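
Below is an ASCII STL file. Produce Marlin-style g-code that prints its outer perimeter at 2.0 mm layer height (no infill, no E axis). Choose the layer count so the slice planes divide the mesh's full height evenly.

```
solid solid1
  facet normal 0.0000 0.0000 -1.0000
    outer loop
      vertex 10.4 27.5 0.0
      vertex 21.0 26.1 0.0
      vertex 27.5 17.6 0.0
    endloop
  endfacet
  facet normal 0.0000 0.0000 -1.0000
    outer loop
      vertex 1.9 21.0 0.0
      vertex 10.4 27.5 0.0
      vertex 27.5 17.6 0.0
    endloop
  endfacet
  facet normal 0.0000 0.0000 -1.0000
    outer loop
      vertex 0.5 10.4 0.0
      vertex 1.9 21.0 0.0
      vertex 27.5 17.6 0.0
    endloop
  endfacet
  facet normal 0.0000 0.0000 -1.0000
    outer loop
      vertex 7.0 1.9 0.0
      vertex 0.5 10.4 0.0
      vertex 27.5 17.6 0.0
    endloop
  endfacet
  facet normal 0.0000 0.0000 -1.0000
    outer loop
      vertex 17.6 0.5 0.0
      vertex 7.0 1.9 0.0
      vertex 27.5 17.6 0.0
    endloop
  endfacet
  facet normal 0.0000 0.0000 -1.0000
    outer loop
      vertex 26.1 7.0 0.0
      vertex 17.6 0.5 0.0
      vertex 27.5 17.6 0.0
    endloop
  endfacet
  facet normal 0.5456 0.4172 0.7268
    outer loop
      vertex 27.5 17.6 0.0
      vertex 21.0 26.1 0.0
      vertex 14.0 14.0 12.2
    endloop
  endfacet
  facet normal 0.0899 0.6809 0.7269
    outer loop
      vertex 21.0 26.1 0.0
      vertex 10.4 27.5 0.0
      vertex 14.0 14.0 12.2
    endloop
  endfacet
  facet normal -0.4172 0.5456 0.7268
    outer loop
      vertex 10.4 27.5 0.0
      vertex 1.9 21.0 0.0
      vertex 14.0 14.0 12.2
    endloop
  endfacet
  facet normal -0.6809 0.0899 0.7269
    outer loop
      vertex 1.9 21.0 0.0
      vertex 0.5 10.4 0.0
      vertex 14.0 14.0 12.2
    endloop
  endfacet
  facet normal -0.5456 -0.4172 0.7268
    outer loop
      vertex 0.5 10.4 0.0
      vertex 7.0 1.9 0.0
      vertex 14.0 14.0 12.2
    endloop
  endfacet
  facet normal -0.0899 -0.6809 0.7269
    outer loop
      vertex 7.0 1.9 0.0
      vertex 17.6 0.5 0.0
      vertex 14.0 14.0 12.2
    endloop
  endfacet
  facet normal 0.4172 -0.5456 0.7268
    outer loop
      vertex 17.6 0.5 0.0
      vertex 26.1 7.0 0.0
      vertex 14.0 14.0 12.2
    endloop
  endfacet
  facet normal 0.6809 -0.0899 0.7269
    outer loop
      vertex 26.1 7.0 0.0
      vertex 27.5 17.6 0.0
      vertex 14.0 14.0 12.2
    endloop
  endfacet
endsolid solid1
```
; perimeter-only toolpath
G21 ; units = mm
G90 ; absolute positioning
G28 ; home
; layer 1
G0 Z2.0
G0 X25.2 Y17.0
G1 X19.8 Y24.1
G1 X11.0 Y25.2
G1 X3.9 Y19.8
G1 X2.7 Y11.0
G1 X8.2 Y3.9
G1 X17.0 Y2.7
G1 X24.1 Y8.2
G1 X25.2 Y17.0
; layer 2
G0 Z4.1
G0 X23.0 Y16.4
G1 X18.7 Y22.1
G1 X11.6 Y23.0
G1 X5.9 Y18.7
G1 X5.0 Y11.6
G1 X9.3 Y5.9
G1 X16.4 Y5.0
G1 X22.1 Y9.3
G1 X23.0 Y16.4
; layer 3
G0 Z6.1
G0 X20.8 Y15.8
G1 X17.5 Y20.1
G1 X12.2 Y20.8
G1 X8.0 Y17.5
G1 X7.2 Y12.2
G1 X10.5 Y8.0
G1 X15.8 Y7.2
G1 X20.1 Y10.5
G1 X20.8 Y15.8
; layer 4
G0 Z8.1
G0 X18.5 Y15.2
G1 X16.3 Y18.0
G1 X12.8 Y18.5
G1 X10.0 Y16.3
G1 X9.5 Y12.8
G1 X11.7 Y10.0
G1 X15.2 Y9.5
G1 X18.0 Y11.7
G1 X18.5 Y15.2
; layer 5
G0 Z10.2
G0 X16.2 Y14.6
G1 X15.2 Y16.0
G1 X13.4 Y16.2
G1 X12.0 Y15.2
G1 X11.8 Y13.4
G1 X12.8 Y12.0
G1 X14.6 Y11.8
G1 X16.0 Y12.8
G1 X16.2 Y14.6
M2 ; end

The solid is a regular 8-sided pyramid, base circumscribed radius ≈ 14 mm, apex at z ≈ 12.2 mm. Slicing at Δz = 2.0 mm — 6 equal slices spanning the solid's height, so layer i sits at z = i·h/6 — gives 5 non-empty perimeters. Each is a 8-segment closed polygon; G0 lifts to the layer z and rapids to the start vertex, then G1 traces the edges. The cross-section shrinks linearly with z (the slice at the apex is degenerate and omitted).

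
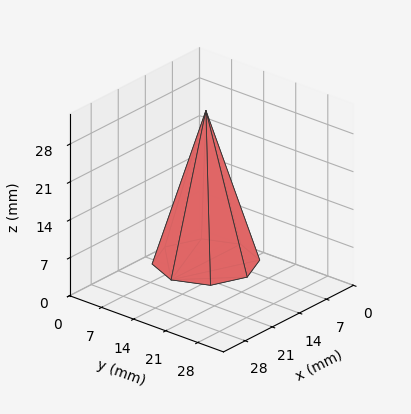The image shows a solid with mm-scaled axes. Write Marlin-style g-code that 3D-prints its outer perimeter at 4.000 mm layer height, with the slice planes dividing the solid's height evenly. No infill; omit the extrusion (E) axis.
Reading the render: the shape is a regular 8-sided pyramid, base circumscribed radius ≈ 9 mm, apex at z ≈ 28 mm (dimensions read to the nearest mm from the axis ticks). For the g-code, the solid's height is divided into equal slices at the stated Δz and each level perimeter traced with G1 moves after a G0 lift.

; perimeter-only toolpath
G21 ; units = mm
G90 ; absolute positioning
G28 ; home
; layer 1
G0 Z4.000
G0 X16.714 Y9.000
G1 X14.455 Y14.455
G1 X9.000 Y16.714
G1 X3.545 Y14.455
G1 X1.286 Y9.000
G1 X3.545 Y3.545
G1 X9.000 Y1.286
G1 X14.455 Y3.545
G1 X16.714 Y9.000
; layer 2
G0 Z8.000
G0 X15.429 Y9.000
G1 X13.546 Y13.546
G1 X9.000 Y15.429
G1 X4.454 Y13.546
G1 X2.571 Y9.000
G1 X4.454 Y4.454
G1 X9.000 Y2.571
G1 X13.546 Y4.454
G1 X15.429 Y9.000
; layer 3
G0 Z12.000
G0 X14.143 Y9.000
G1 X12.637 Y12.637
G1 X9.000 Y14.143
G1 X5.363 Y12.637
G1 X3.857 Y9.000
G1 X5.363 Y5.363
G1 X9.000 Y3.857
G1 X12.637 Y5.363
G1 X14.143 Y9.000
; layer 4
G0 Z16.000
G0 X12.857 Y9.000
G1 X11.727 Y11.727
G1 X9.000 Y12.857
G1 X6.273 Y11.727
G1 X5.143 Y9.000
G1 X6.273 Y6.273
G1 X9.000 Y5.143
G1 X11.727 Y6.273
G1 X12.857 Y9.000
; layer 5
G0 Z20.000
G0 X11.571 Y9.000
G1 X10.818 Y10.818
G1 X9.000 Y11.571
G1 X7.182 Y10.818
G1 X6.429 Y9.000
G1 X7.182 Y7.182
G1 X9.000 Y6.429
G1 X10.818 Y7.182
G1 X11.571 Y9.000
; layer 6
G0 Z24.000
G0 X10.286 Y9.000
G1 X9.909 Y9.909
G1 X9.000 Y10.286
G1 X8.091 Y9.909
G1 X7.714 Y9.000
G1 X8.091 Y8.091
G1 X9.000 Y7.714
G1 X9.909 Y8.091
G1 X10.286 Y9.000
M2 ; end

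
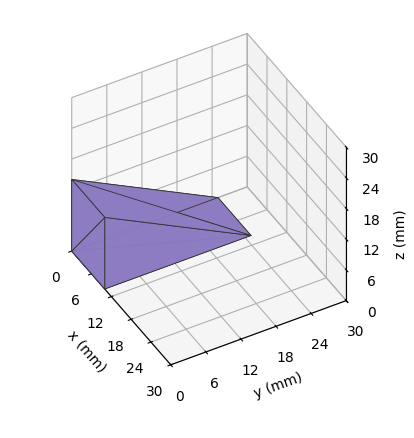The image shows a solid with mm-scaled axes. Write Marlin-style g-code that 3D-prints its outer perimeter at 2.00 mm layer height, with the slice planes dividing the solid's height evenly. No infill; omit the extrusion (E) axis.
Reading the render: the shape is a wedge (ramp): 10 × 25 mm base, rising to 14 mm along the y=0 edge and sloping linearly to z=0 at y=25 (dimensions read to the nearest mm from the axis ticks). For the g-code, the solid's height is divided into equal slices at the stated Δz and each level perimeter traced with G1 moves after a G0 lift.

; perimeter-only toolpath
G21 ; units = mm
G90 ; absolute positioning
G28 ; home
; layer 1
G0 Z2.00
G0 X0.00 Y0.00
G1 X10.00 Y0.00
G1 X10.00 Y21.43
G1 X0.00 Y21.43
G1 X0.00 Y0.00
; layer 2
G0 Z4.00
G0 X0.00 Y0.00
G1 X10.00 Y0.00
G1 X10.00 Y17.86
G1 X0.00 Y17.86
G1 X0.00 Y0.00
; layer 3
G0 Z6.00
G0 X0.00 Y0.00
G1 X10.00 Y0.00
G1 X10.00 Y14.29
G1 X0.00 Y14.29
G1 X0.00 Y0.00
; layer 4
G0 Z8.00
G0 X0.00 Y0.00
G1 X10.00 Y0.00
G1 X10.00 Y10.71
G1 X0.00 Y10.71
G1 X0.00 Y0.00
; layer 5
G0 Z10.00
G0 X0.00 Y0.00
G1 X10.00 Y0.00
G1 X10.00 Y7.14
G1 X0.00 Y7.14
G1 X0.00 Y0.00
; layer 6
G0 Z12.00
G0 X0.00 Y0.00
G1 X10.00 Y0.00
G1 X10.00 Y3.57
G1 X0.00 Y3.57
G1 X0.00 Y0.00
M2 ; end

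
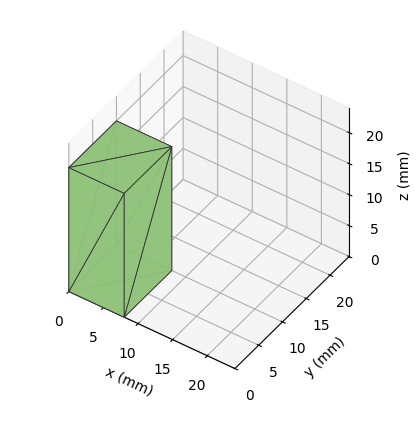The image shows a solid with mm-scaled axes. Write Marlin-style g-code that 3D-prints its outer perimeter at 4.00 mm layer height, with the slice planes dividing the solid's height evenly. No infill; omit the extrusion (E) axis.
Reading the render: the shape is a rectangular box, roughly 8 × 10 mm footprint and 20 mm tall (dimensions read to the nearest mm from the axis ticks). For the g-code, the solid's height is divided into equal slices at the stated Δz and each level perimeter traced with G1 moves after a G0 lift.

; perimeter-only toolpath
G21 ; units = mm
G90 ; absolute positioning
G28 ; home
; layer 1
G0 Z4.00
G0 X0.00 Y0.00
G1 X8.00 Y0.00
G1 X8.00 Y10.00
G1 X0.00 Y10.00
G1 X0.00 Y0.00
; layer 2
G0 Z8.00
G0 X0.00 Y0.00
G1 X8.00 Y0.00
G1 X8.00 Y10.00
G1 X0.00 Y10.00
G1 X0.00 Y0.00
; layer 3
G0 Z12.00
G0 X0.00 Y0.00
G1 X8.00 Y0.00
G1 X8.00 Y10.00
G1 X0.00 Y10.00
G1 X0.00 Y0.00
; layer 4
G0 Z16.00
G0 X0.00 Y0.00
G1 X8.00 Y0.00
G1 X8.00 Y10.00
G1 X0.00 Y10.00
G1 X0.00 Y0.00
; layer 5
G0 Z20.00
G0 X0.00 Y0.00
G1 X8.00 Y0.00
G1 X8.00 Y10.00
G1 X0.00 Y10.00
G1 X0.00 Y0.00
M2 ; end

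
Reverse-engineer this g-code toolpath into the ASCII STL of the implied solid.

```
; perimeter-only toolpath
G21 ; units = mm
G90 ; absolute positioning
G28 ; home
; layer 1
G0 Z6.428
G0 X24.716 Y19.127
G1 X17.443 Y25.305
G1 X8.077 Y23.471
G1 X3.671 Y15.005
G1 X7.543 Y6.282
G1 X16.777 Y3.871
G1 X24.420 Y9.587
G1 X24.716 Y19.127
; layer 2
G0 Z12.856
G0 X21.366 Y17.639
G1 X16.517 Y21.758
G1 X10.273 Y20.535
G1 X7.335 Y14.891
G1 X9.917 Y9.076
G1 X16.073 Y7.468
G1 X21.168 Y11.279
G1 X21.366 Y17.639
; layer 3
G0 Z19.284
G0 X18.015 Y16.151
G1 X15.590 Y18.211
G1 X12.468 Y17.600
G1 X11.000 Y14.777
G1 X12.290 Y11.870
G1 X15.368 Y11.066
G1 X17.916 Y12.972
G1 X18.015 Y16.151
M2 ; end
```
solid part
  facet normal 0.0000 0.0000 -1.0000
    outer loop
      vertex 5.881 26.407 0.000
      vertex 18.369 28.852 0.000
      vertex 28.067 20.614 0.000
    endloop
  endfacet
  facet normal 0.0000 0.0000 -1.0000
    outer loop
      vertex 0.007 15.118 0.000
      vertex 5.881 26.407 0.000
      vertex 28.067 20.614 0.000
    endloop
  endfacet
  facet normal 0.0000 0.0000 -1.0000
    outer loop
      vertex 5.170 3.488 0.000
      vertex 0.007 15.118 0.000
      vertex 28.067 20.614 0.000
    endloop
  endfacet
  facet normal 0.0000 0.0000 -1.0000
    outer loop
      vertex 17.482 0.273 0.000
      vertex 5.170 3.488 0.000
      vertex 28.067 20.614 0.000
    endloop
  endfacet
  facet normal 0.0000 0.0000 -1.0000
    outer loop
      vertex 27.672 7.895 0.000
      vertex 17.482 0.273 0.000
      vertex 28.067 20.614 0.000
    endloop
  endfacet
  facet normal 0.5758 0.6779 0.4570
    outer loop
      vertex 28.067 20.614 0.000
      vertex 18.369 28.852 0.000
      vertex 14.664 14.664 25.712
    endloop
  endfacet
  facet normal -0.1709 0.8729 0.4570
    outer loop
      vertex 18.369 28.852 0.000
      vertex 5.881 26.407 0.000
      vertex 14.664 14.664 25.712
    endloop
  endfacet
  facet normal -0.7890 0.4106 0.4570
    outer loop
      vertex 5.881 26.407 0.000
      vertex 0.007 15.118 0.000
      vertex 14.664 14.664 25.712
    endloop
  endfacet
  facet normal -0.8129 -0.3609 0.4570
    outer loop
      vertex 0.007 15.118 0.000
      vertex 5.170 3.488 0.000
      vertex 14.664 14.664 25.712
    endloop
  endfacet
  facet normal -0.2247 -0.8606 0.4570
    outer loop
      vertex 5.170 3.488 0.000
      vertex 17.482 0.273 0.000
      vertex 14.664 14.664 25.712
    endloop
  endfacet
  facet normal 0.5328 -0.7122 0.4570
    outer loop
      vertex 17.482 0.273 0.000
      vertex 27.672 7.895 0.000
      vertex 14.664 14.664 25.712
    endloop
  endfacet
  facet normal 0.8890 -0.0276 0.4570
    outer loop
      vertex 27.672 7.895 0.000
      vertex 28.067 20.614 0.000
      vertex 14.664 14.664 25.712
    endloop
  endfacet
endsolid part

The G0 Z moves step by Δz≈6.428 mm. The G1 loops shrink linearly with z, so the solid tapers from its base footprint up to z≈25.7. Closing with a flat bottom cap and the tapered top and triangulating gives 12 facets — a regular 7-sided pyramid, base circumscribed radius ≈ 14.7 mm, apex at z ≈ 25.7 mm.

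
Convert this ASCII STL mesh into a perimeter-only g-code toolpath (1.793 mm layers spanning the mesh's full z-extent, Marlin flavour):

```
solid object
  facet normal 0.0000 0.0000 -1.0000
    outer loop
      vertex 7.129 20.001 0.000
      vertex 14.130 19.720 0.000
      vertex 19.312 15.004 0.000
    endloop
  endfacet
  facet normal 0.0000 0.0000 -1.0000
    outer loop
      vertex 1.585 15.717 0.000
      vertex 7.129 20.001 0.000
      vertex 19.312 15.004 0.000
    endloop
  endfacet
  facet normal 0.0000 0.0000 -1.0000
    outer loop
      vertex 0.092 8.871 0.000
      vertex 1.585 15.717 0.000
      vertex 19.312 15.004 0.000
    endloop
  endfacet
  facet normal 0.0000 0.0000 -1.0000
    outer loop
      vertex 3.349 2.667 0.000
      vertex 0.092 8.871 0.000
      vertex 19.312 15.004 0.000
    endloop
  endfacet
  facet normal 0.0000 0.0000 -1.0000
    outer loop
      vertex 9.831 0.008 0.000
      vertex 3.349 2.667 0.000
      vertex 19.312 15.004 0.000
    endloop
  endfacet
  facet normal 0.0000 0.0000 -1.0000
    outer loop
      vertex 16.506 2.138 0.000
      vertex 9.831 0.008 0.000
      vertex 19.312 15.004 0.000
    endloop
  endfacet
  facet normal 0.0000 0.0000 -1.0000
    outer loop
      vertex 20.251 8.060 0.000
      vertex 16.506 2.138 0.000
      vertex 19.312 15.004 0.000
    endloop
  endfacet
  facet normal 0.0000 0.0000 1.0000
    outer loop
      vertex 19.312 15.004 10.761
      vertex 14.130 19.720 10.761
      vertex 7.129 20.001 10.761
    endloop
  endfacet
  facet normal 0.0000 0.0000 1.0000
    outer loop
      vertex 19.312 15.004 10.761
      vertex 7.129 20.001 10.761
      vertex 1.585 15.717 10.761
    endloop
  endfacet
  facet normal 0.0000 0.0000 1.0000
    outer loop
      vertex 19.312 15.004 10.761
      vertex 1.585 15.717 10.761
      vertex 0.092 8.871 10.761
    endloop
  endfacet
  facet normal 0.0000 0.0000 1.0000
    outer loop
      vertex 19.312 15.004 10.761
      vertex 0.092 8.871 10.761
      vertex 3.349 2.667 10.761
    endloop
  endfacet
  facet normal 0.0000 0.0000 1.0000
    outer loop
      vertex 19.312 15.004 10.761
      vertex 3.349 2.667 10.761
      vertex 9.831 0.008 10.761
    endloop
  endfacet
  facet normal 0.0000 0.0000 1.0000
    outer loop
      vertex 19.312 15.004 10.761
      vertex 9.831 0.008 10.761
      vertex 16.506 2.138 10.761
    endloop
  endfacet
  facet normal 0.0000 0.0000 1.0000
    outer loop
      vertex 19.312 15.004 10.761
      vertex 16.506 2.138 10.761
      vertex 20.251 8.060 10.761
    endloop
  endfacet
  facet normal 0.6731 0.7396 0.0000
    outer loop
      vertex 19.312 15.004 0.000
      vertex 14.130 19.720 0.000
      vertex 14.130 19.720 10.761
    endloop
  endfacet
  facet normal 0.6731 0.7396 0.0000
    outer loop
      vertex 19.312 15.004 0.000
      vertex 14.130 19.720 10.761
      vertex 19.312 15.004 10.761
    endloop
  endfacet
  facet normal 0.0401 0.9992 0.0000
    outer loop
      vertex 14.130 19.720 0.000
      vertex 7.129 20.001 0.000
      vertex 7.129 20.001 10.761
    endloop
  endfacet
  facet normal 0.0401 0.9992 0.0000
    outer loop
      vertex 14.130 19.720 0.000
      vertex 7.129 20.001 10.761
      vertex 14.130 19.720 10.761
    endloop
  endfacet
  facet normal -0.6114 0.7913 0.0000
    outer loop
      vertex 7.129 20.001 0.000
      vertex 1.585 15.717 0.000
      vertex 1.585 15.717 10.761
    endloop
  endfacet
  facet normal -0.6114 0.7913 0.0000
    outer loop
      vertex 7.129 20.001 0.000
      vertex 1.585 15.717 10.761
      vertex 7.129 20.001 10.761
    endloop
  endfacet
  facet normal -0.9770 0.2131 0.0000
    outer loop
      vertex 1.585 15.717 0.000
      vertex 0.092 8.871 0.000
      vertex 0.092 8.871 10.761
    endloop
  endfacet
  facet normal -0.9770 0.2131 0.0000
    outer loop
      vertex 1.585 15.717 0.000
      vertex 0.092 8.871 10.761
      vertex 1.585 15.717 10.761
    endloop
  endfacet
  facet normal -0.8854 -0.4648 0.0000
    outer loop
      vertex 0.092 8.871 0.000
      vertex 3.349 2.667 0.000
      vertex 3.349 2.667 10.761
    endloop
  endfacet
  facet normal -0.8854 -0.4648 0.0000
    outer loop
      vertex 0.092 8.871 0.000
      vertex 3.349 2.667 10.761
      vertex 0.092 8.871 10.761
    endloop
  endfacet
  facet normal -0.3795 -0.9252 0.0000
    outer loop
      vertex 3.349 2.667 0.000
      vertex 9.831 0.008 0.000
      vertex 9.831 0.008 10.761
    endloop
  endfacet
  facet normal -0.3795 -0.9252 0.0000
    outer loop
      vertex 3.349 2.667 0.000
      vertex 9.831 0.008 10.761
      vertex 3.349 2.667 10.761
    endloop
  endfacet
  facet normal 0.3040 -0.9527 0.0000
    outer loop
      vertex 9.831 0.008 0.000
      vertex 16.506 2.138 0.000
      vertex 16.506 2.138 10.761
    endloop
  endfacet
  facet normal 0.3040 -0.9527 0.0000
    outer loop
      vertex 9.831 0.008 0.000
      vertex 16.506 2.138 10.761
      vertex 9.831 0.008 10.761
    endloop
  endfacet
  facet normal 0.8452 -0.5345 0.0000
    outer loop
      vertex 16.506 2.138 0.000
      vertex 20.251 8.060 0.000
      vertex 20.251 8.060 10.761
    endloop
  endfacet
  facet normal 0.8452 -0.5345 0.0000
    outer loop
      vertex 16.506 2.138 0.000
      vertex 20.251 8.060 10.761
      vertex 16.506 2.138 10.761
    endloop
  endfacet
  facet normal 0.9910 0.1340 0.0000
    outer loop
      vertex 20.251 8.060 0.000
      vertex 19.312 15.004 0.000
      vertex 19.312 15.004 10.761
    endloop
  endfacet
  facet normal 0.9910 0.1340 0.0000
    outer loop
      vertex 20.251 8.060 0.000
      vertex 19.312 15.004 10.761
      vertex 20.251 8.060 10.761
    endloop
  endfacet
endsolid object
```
; perimeter-only toolpath
G21 ; units = mm
G90 ; absolute positioning
G28 ; home
; layer 1
G0 Z1.793
G0 X19.312 Y15.004
G1 X14.130 Y19.720
G1 X7.129 Y20.001
G1 X1.585 Y15.717
G1 X0.092 Y8.871
G1 X3.349 Y2.667
G1 X9.831 Y0.008
G1 X16.506 Y2.138
G1 X20.251 Y8.060
G1 X19.312 Y15.004
; layer 2
G0 Z3.587
G0 X19.312 Y15.004
G1 X14.130 Y19.720
G1 X7.129 Y20.001
G1 X1.585 Y15.717
G1 X0.092 Y8.871
G1 X3.349 Y2.667
G1 X9.831 Y0.008
G1 X16.506 Y2.138
G1 X20.251 Y8.060
G1 X19.312 Y15.004
; layer 3
G0 Z5.380
G0 X19.312 Y15.004
G1 X14.130 Y19.720
G1 X7.129 Y20.001
G1 X1.585 Y15.717
G1 X0.092 Y8.871
G1 X3.349 Y2.667
G1 X9.831 Y0.008
G1 X16.506 Y2.138
G1 X20.251 Y8.060
G1 X19.312 Y15.004
; layer 4
G0 Z7.174
G0 X19.312 Y15.004
G1 X14.130 Y19.720
G1 X7.129 Y20.001
G1 X1.585 Y15.717
G1 X0.092 Y8.871
G1 X3.349 Y2.667
G1 X9.831 Y0.008
G1 X16.506 Y2.138
G1 X20.251 Y8.060
G1 X19.312 Y15.004
; layer 5
G0 Z8.967
G0 X19.312 Y15.004
G1 X14.130 Y19.720
G1 X7.129 Y20.001
G1 X1.585 Y15.717
G1 X0.092 Y8.871
G1 X3.349 Y2.667
G1 X9.831 Y0.008
G1 X16.506 Y2.138
G1 X20.251 Y8.060
G1 X19.312 Y15.004
; layer 6
G0 Z10.761
G0 X19.312 Y15.004
G1 X14.130 Y19.720
G1 X7.129 Y20.001
G1 X1.585 Y15.717
G1 X0.092 Y8.871
G1 X3.349 Y2.667
G1 X9.831 Y0.008
G1 X16.506 Y2.138
G1 X20.251 Y8.060
G1 X19.312 Y15.004
M2 ; end

The solid is a regular 9-sided prism (a cylinder approximated with 9 flat sides), circumscribed radius ≈ 10.2 mm, height ≈ 10.8 mm. Slicing at Δz = 1.793 mm — 6 equal slices spanning the solid's height, so layer i sits at z = i·h/6 — gives 6 non-empty perimeters. Each is a 9-segment closed polygon; G0 lifts to the layer z and rapids to the start vertex, then G1 traces the edges.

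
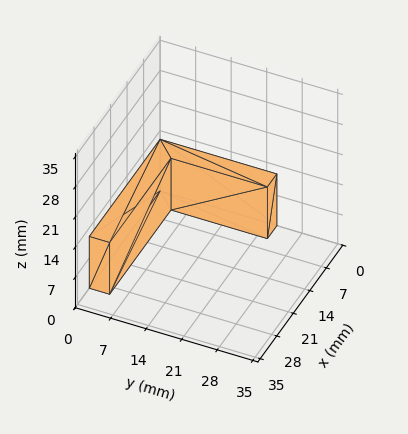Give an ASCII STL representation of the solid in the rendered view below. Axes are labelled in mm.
Reading the render: the shape is an L-shaped prism: outer 30 × 23 mm, arm thicknesses ≈ 4 mm (horizontal) and 4 mm (vertical), extruded 12 mm in z (dimensions read to the nearest mm from the axis ticks). For the STL, each face is triangulated and given an outward normal.

solid part
  facet normal 0.0000 0.0000 -1.0000
    outer loop
      vertex 30.0 4.0 0.0
      vertex 30.0 0.0 0.0
      vertex 0.0 0.0 0.0
    endloop
  endfacet
  facet normal 0.0000 0.0000 -1.0000
    outer loop
      vertex 4.0 4.0 0.0
      vertex 30.0 4.0 0.0
      vertex 0.0 0.0 0.0
    endloop
  endfacet
  facet normal 0.0000 0.0000 -1.0000
    outer loop
      vertex 4.0 23.0 0.0
      vertex 4.0 4.0 0.0
      vertex 0.0 0.0 0.0
    endloop
  endfacet
  facet normal 0.0000 0.0000 -1.0000
    outer loop
      vertex 0.0 23.0 0.0
      vertex 4.0 23.0 0.0
      vertex 0.0 0.0 0.0
    endloop
  endfacet
  facet normal 0.0000 0.0000 1.0000
    outer loop
      vertex 0.0 0.0 12.0
      vertex 30.0 0.0 12.0
      vertex 30.0 4.0 12.0
    endloop
  endfacet
  facet normal 0.0000 0.0000 1.0000
    outer loop
      vertex 0.0 0.0 12.0
      vertex 30.0 4.0 12.0
      vertex 4.0 4.0 12.0
    endloop
  endfacet
  facet normal 0.0000 0.0000 1.0000
    outer loop
      vertex 0.0 0.0 12.0
      vertex 4.0 4.0 12.0
      vertex 4.0 23.0 12.0
    endloop
  endfacet
  facet normal 0.0000 0.0000 1.0000
    outer loop
      vertex 0.0 0.0 12.0
      vertex 4.0 23.0 12.0
      vertex 0.0 23.0 12.0
    endloop
  endfacet
  facet normal 0.0000 -1.0000 0.0000
    outer loop
      vertex 0.0 0.0 0.0
      vertex 30.0 0.0 0.0
      vertex 30.0 0.0 12.0
    endloop
  endfacet
  facet normal 0.0000 -1.0000 0.0000
    outer loop
      vertex 0.0 0.0 0.0
      vertex 30.0 0.0 12.0
      vertex 0.0 0.0 12.0
    endloop
  endfacet
  facet normal 1.0000 0.0000 0.0000
    outer loop
      vertex 30.0 0.0 0.0
      vertex 30.0 4.0 0.0
      vertex 30.0 4.0 12.0
    endloop
  endfacet
  facet normal 1.0000 0.0000 0.0000
    outer loop
      vertex 30.0 0.0 0.0
      vertex 30.0 4.0 12.0
      vertex 30.0 0.0 12.0
    endloop
  endfacet
  facet normal 0.0000 1.0000 0.0000
    outer loop
      vertex 30.0 4.0 0.0
      vertex 4.0 4.0 0.0
      vertex 4.0 4.0 12.0
    endloop
  endfacet
  facet normal 0.0000 1.0000 0.0000
    outer loop
      vertex 30.0 4.0 0.0
      vertex 4.0 4.0 12.0
      vertex 30.0 4.0 12.0
    endloop
  endfacet
  facet normal 1.0000 0.0000 0.0000
    outer loop
      vertex 4.0 4.0 0.0
      vertex 4.0 23.0 0.0
      vertex 4.0 23.0 12.0
    endloop
  endfacet
  facet normal 1.0000 0.0000 0.0000
    outer loop
      vertex 4.0 4.0 0.0
      vertex 4.0 23.0 12.0
      vertex 4.0 4.0 12.0
    endloop
  endfacet
  facet normal 0.0000 1.0000 0.0000
    outer loop
      vertex 4.0 23.0 0.0
      vertex 0.0 23.0 0.0
      vertex 0.0 23.0 12.0
    endloop
  endfacet
  facet normal 0.0000 1.0000 0.0000
    outer loop
      vertex 4.0 23.0 0.0
      vertex 0.0 23.0 12.0
      vertex 4.0 23.0 12.0
    endloop
  endfacet
  facet normal -1.0000 0.0000 0.0000
    outer loop
      vertex 0.0 23.0 0.0
      vertex 0.0 0.0 0.0
      vertex 0.0 0.0 12.0
    endloop
  endfacet
  facet normal -1.0000 0.0000 0.0000
    outer loop
      vertex 0.0 23.0 0.0
      vertex 0.0 0.0 12.0
      vertex 0.0 23.0 12.0
    endloop
  endfacet
endsolid part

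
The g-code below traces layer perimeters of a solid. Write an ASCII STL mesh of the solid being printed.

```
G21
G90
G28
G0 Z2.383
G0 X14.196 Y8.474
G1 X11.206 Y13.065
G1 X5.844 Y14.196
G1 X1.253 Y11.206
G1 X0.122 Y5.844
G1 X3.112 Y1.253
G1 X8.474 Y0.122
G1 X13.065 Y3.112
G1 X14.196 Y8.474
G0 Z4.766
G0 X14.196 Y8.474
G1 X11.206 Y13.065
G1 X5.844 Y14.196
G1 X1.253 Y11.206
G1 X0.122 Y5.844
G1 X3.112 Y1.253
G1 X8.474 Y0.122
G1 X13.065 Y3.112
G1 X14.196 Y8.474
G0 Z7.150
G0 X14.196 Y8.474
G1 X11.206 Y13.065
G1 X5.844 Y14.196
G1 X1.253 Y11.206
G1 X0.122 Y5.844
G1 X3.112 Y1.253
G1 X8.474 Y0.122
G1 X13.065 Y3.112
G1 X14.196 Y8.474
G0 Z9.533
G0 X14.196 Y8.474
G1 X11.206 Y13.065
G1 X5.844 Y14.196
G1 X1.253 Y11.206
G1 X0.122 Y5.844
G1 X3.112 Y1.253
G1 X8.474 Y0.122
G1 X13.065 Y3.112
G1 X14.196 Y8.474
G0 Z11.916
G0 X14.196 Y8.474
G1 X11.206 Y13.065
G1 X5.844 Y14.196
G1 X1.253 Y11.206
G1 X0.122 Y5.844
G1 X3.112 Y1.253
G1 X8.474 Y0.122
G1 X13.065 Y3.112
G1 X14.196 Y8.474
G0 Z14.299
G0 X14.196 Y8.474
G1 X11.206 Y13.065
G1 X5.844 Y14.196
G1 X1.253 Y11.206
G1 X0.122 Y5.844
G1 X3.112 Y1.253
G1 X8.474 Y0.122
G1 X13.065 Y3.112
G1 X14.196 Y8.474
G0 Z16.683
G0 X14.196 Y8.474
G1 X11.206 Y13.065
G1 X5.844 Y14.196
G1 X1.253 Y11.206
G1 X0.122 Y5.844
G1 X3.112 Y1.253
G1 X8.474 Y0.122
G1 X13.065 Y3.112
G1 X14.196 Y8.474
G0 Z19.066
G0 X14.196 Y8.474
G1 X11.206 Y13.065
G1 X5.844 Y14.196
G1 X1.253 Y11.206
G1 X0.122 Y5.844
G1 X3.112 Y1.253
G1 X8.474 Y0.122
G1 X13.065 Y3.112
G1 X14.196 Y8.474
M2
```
solid part
  facet normal 0.0000 0.0000 -1.0000
    outer loop
      vertex 5.844 14.196 0.000
      vertex 11.206 13.065 0.000
      vertex 14.196 8.474 0.000
    endloop
  endfacet
  facet normal 0.0000 0.0000 -1.0000
    outer loop
      vertex 1.253 11.206 0.000
      vertex 5.844 14.196 0.000
      vertex 14.196 8.474 0.000
    endloop
  endfacet
  facet normal 0.0000 0.0000 -1.0000
    outer loop
      vertex 0.122 5.844 0.000
      vertex 1.253 11.206 0.000
      vertex 14.196 8.474 0.000
    endloop
  endfacet
  facet normal 0.0000 0.0000 -1.0000
    outer loop
      vertex 3.112 1.253 0.000
      vertex 0.122 5.844 0.000
      vertex 14.196 8.474 0.000
    endloop
  endfacet
  facet normal 0.0000 0.0000 -1.0000
    outer loop
      vertex 8.474 0.122 0.000
      vertex 3.112 1.253 0.000
      vertex 14.196 8.474 0.000
    endloop
  endfacet
  facet normal 0.0000 0.0000 -1.0000
    outer loop
      vertex 13.065 3.112 0.000
      vertex 8.474 0.122 0.000
      vertex 14.196 8.474 0.000
    endloop
  endfacet
  facet normal 0.0000 0.0000 1.0000
    outer loop
      vertex 14.196 8.474 19.066
      vertex 11.206 13.065 19.066
      vertex 5.844 14.196 19.066
    endloop
  endfacet
  facet normal 0.0000 0.0000 1.0000
    outer loop
      vertex 14.196 8.474 19.066
      vertex 5.844 14.196 19.066
      vertex 1.253 11.206 19.066
    endloop
  endfacet
  facet normal 0.0000 0.0000 1.0000
    outer loop
      vertex 14.196 8.474 19.066
      vertex 1.253 11.206 19.066
      vertex 0.122 5.844 19.066
    endloop
  endfacet
  facet normal 0.0000 0.0000 1.0000
    outer loop
      vertex 14.196 8.474 19.066
      vertex 0.122 5.844 19.066
      vertex 3.112 1.253 19.066
    endloop
  endfacet
  facet normal 0.0000 0.0000 1.0000
    outer loop
      vertex 14.196 8.474 19.066
      vertex 3.112 1.253 19.066
      vertex 8.474 0.122 19.066
    endloop
  endfacet
  facet normal 0.0000 0.0000 1.0000
    outer loop
      vertex 14.196 8.474 19.066
      vertex 8.474 0.122 19.066
      vertex 13.065 3.112 19.066
    endloop
  endfacet
  facet normal 0.8380 0.5457 0.0000
    outer loop
      vertex 14.196 8.474 0.000
      vertex 11.206 13.065 0.000
      vertex 11.206 13.065 19.066
    endloop
  endfacet
  facet normal 0.8380 0.5457 0.0000
    outer loop
      vertex 14.196 8.474 0.000
      vertex 11.206 13.065 19.066
      vertex 14.196 8.474 19.066
    endloop
  endfacet
  facet normal 0.2064 0.9785 0.0000
    outer loop
      vertex 11.206 13.065 0.000
      vertex 5.844 14.196 0.000
      vertex 5.844 14.196 19.066
    endloop
  endfacet
  facet normal 0.2064 0.9785 0.0000
    outer loop
      vertex 11.206 13.065 0.000
      vertex 5.844 14.196 19.066
      vertex 11.206 13.065 19.066
    endloop
  endfacet
  facet normal -0.5457 0.8380 0.0000
    outer loop
      vertex 5.844 14.196 0.000
      vertex 1.253 11.206 0.000
      vertex 1.253 11.206 19.066
    endloop
  endfacet
  facet normal -0.5457 0.8380 0.0000
    outer loop
      vertex 5.844 14.196 0.000
      vertex 1.253 11.206 19.066
      vertex 5.844 14.196 19.066
    endloop
  endfacet
  facet normal -0.9785 0.2064 0.0000
    outer loop
      vertex 1.253 11.206 0.000
      vertex 0.122 5.844 0.000
      vertex 0.122 5.844 19.066
    endloop
  endfacet
  facet normal -0.9785 0.2064 0.0000
    outer loop
      vertex 1.253 11.206 0.000
      vertex 0.122 5.844 19.066
      vertex 1.253 11.206 19.066
    endloop
  endfacet
  facet normal -0.8380 -0.5457 0.0000
    outer loop
      vertex 0.122 5.844 0.000
      vertex 3.112 1.253 0.000
      vertex 3.112 1.253 19.066
    endloop
  endfacet
  facet normal -0.8380 -0.5457 0.0000
    outer loop
      vertex 0.122 5.844 0.000
      vertex 3.112 1.253 19.066
      vertex 0.122 5.844 19.066
    endloop
  endfacet
  facet normal -0.2064 -0.9785 0.0000
    outer loop
      vertex 3.112 1.253 0.000
      vertex 8.474 0.122 0.000
      vertex 8.474 0.122 19.066
    endloop
  endfacet
  facet normal -0.2064 -0.9785 0.0000
    outer loop
      vertex 3.112 1.253 0.000
      vertex 8.474 0.122 19.066
      vertex 3.112 1.253 19.066
    endloop
  endfacet
  facet normal 0.5457 -0.8380 0.0000
    outer loop
      vertex 8.474 0.122 0.000
      vertex 13.065 3.112 0.000
      vertex 13.065 3.112 19.066
    endloop
  endfacet
  facet normal 0.5457 -0.8380 0.0000
    outer loop
      vertex 8.474 0.122 0.000
      vertex 13.065 3.112 19.066
      vertex 8.474 0.122 19.066
    endloop
  endfacet
  facet normal 0.9785 -0.2064 0.0000
    outer loop
      vertex 13.065 3.112 0.000
      vertex 14.196 8.474 0.000
      vertex 14.196 8.474 19.066
    endloop
  endfacet
  facet normal 0.9785 -0.2064 0.0000
    outer loop
      vertex 13.065 3.112 0.000
      vertex 14.196 8.474 19.066
      vertex 13.065 3.112 19.066
    endloop
  endfacet
endsolid part

The G0 Z moves step by Δz≈2.383 mm. Every layer's G1 loop is the same polygon, so the solid is a straight extrusion of it from z=0 to z≈19.1. Closing with flat bottom and top caps and triangulating gives 28 facets — a regular 8-sided prism (a cylinder approximated with 8 flat sides), circumscribed radius ≈ 7.16 mm, height ≈ 19.1 mm.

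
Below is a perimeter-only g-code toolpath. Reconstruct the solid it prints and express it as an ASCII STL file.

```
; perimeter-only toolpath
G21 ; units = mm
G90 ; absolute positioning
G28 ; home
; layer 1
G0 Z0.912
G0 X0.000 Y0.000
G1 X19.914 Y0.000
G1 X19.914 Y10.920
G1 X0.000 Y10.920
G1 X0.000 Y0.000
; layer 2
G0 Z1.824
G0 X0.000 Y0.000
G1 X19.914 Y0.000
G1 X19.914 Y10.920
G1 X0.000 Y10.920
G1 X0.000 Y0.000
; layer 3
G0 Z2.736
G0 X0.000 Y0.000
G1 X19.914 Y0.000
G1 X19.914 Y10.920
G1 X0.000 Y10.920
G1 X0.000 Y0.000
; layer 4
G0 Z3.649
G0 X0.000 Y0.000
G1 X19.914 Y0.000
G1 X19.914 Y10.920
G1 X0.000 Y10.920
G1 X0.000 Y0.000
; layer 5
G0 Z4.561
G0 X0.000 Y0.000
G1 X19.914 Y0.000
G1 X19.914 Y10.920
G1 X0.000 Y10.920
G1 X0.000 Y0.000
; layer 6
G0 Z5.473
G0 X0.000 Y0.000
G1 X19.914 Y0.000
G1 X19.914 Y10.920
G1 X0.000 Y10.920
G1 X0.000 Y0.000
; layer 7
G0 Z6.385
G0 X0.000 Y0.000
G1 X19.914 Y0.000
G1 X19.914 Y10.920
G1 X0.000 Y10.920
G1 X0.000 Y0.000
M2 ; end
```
solid part
  facet normal 0.0000 0.0000 -1.0000
    outer loop
      vertex 19.914 10.920 0.000
      vertex 19.914 0.000 0.000
      vertex 0.000 0.000 0.000
    endloop
  endfacet
  facet normal 0.0000 0.0000 -1.0000
    outer loop
      vertex 0.000 10.920 0.000
      vertex 19.914 10.920 0.000
      vertex 0.000 0.000 0.000
    endloop
  endfacet
  facet normal 0.0000 0.0000 1.0000
    outer loop
      vertex 0.000 0.000 6.385
      vertex 19.914 0.000 6.385
      vertex 19.914 10.920 6.385
    endloop
  endfacet
  facet normal 0.0000 0.0000 1.0000
    outer loop
      vertex 0.000 0.000 6.385
      vertex 19.914 10.920 6.385
      vertex 0.000 10.920 6.385
    endloop
  endfacet
  facet normal 0.0000 -1.0000 0.0000
    outer loop
      vertex 0.000 0.000 0.000
      vertex 19.914 0.000 0.000
      vertex 19.914 0.000 6.385
    endloop
  endfacet
  facet normal 0.0000 -1.0000 0.0000
    outer loop
      vertex 0.000 0.000 0.000
      vertex 19.914 0.000 6.385
      vertex 0.000 0.000 6.385
    endloop
  endfacet
  facet normal 0.0000 1.0000 0.0000
    outer loop
      vertex 19.914 10.920 6.385
      vertex 19.914 10.920 0.000
      vertex 0.000 10.920 0.000
    endloop
  endfacet
  facet normal 0.0000 1.0000 0.0000
    outer loop
      vertex 0.000 10.920 6.385
      vertex 19.914 10.920 6.385
      vertex 0.000 10.920 0.000
    endloop
  endfacet
  facet normal -1.0000 0.0000 0.0000
    outer loop
      vertex 0.000 10.920 6.385
      vertex 0.000 10.920 0.000
      vertex 0.000 0.000 0.000
    endloop
  endfacet
  facet normal -1.0000 0.0000 0.0000
    outer loop
      vertex 0.000 0.000 6.385
      vertex 0.000 10.920 6.385
      vertex 0.000 0.000 0.000
    endloop
  endfacet
  facet normal 1.0000 0.0000 0.0000
    outer loop
      vertex 19.914 0.000 0.000
      vertex 19.914 10.920 0.000
      vertex 19.914 10.920 6.385
    endloop
  endfacet
  facet normal 1.0000 0.0000 0.0000
    outer loop
      vertex 19.914 0.000 0.000
      vertex 19.914 10.920 6.385
      vertex 19.914 0.000 6.385
    endloop
  endfacet
endsolid part

The G0 Z moves step by Δz≈0.912 mm. Every layer's G1 loop is the same polygon, so the solid is a straight extrusion of it from z=0 to z≈6.38. Closing with flat bottom and top caps and triangulating gives 12 facets — a rectangular box, roughly 19.9 × 10.9 mm footprint and 6.38 mm tall.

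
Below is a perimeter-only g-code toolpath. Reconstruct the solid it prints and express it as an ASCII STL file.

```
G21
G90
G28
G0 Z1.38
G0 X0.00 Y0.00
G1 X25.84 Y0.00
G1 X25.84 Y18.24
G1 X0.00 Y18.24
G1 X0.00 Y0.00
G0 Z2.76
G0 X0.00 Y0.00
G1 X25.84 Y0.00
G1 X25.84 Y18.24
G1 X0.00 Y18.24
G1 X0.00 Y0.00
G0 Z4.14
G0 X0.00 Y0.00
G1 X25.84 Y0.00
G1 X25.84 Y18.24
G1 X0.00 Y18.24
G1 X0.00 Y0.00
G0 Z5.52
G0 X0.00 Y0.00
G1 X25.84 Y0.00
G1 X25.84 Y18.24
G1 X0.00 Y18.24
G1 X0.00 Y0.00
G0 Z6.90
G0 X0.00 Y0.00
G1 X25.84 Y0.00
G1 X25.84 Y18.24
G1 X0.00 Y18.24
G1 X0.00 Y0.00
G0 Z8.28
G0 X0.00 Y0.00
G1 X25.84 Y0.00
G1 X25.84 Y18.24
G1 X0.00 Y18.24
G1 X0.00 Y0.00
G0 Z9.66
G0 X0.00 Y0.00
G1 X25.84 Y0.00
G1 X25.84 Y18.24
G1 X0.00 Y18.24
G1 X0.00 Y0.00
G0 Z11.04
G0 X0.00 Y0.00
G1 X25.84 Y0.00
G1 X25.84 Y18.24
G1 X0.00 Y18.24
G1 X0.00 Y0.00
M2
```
solid part
  facet normal 0.0000 0.0000 -1.0000
    outer loop
      vertex 25.84 18.24 0.00
      vertex 25.84 0.00 0.00
      vertex 0.00 0.00 0.00
    endloop
  endfacet
  facet normal 0.0000 0.0000 -1.0000
    outer loop
      vertex 0.00 18.24 0.00
      vertex 25.84 18.24 0.00
      vertex 0.00 0.00 0.00
    endloop
  endfacet
  facet normal 0.0000 0.0000 1.0000
    outer loop
      vertex 0.00 0.00 11.04
      vertex 25.84 0.00 11.04
      vertex 25.84 18.24 11.04
    endloop
  endfacet
  facet normal 0.0000 0.0000 1.0000
    outer loop
      vertex 0.00 0.00 11.04
      vertex 25.84 18.24 11.04
      vertex 0.00 18.24 11.04
    endloop
  endfacet
  facet normal 0.0000 -1.0000 0.0000
    outer loop
      vertex 0.00 0.00 0.00
      vertex 25.84 0.00 0.00
      vertex 25.84 0.00 11.04
    endloop
  endfacet
  facet normal 0.0000 -1.0000 0.0000
    outer loop
      vertex 0.00 0.00 0.00
      vertex 25.84 0.00 11.04
      vertex 0.00 0.00 11.04
    endloop
  endfacet
  facet normal 0.0000 1.0000 0.0000
    outer loop
      vertex 25.84 18.24 11.04
      vertex 25.84 18.24 0.00
      vertex 0.00 18.24 0.00
    endloop
  endfacet
  facet normal 0.0000 1.0000 0.0000
    outer loop
      vertex 0.00 18.24 11.04
      vertex 25.84 18.24 11.04
      vertex 0.00 18.24 0.00
    endloop
  endfacet
  facet normal -1.0000 0.0000 0.0000
    outer loop
      vertex 0.00 18.24 11.04
      vertex 0.00 18.24 0.00
      vertex 0.00 0.00 0.00
    endloop
  endfacet
  facet normal -1.0000 0.0000 0.0000
    outer loop
      vertex 0.00 0.00 11.04
      vertex 0.00 18.24 11.04
      vertex 0.00 0.00 0.00
    endloop
  endfacet
  facet normal 1.0000 0.0000 0.0000
    outer loop
      vertex 25.84 0.00 0.00
      vertex 25.84 18.24 0.00
      vertex 25.84 18.24 11.04
    endloop
  endfacet
  facet normal 1.0000 0.0000 0.0000
    outer loop
      vertex 25.84 0.00 0.00
      vertex 25.84 18.24 11.04
      vertex 25.84 0.00 11.04
    endloop
  endfacet
endsolid part

The G0 Z moves step by Δz≈1.38 mm. Every layer's G1 loop is the same polygon, so the solid is a straight extrusion of it from z=0 to z≈11. Closing with flat bottom and top caps and triangulating gives 12 facets — a rectangular box, roughly 25.8 × 18.2 mm footprint and 11 mm tall.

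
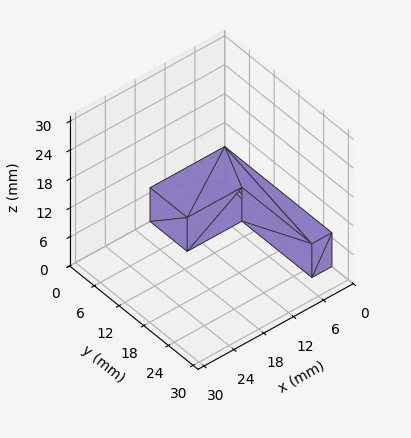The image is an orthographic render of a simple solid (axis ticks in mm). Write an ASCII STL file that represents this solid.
Reading the render: the shape is an L-shaped prism: outer 15 × 26 mm, arm thicknesses ≈ 9 mm (horizontal) and 4 mm (vertical), extruded 7 mm in z (dimensions read to the nearest mm from the axis ticks). For the STL, each face is triangulated and given an outward normal.

solid part
  facet normal 0.0000 0.0000 -1.0000
    outer loop
      vertex 15.00 9.00 0.00
      vertex 15.00 0.00 0.00
      vertex 0.00 0.00 0.00
    endloop
  endfacet
  facet normal 0.0000 0.0000 -1.0000
    outer loop
      vertex 4.00 9.00 0.00
      vertex 15.00 9.00 0.00
      vertex 0.00 0.00 0.00
    endloop
  endfacet
  facet normal 0.0000 0.0000 -1.0000
    outer loop
      vertex 4.00 26.00 0.00
      vertex 4.00 9.00 0.00
      vertex 0.00 0.00 0.00
    endloop
  endfacet
  facet normal 0.0000 0.0000 -1.0000
    outer loop
      vertex 0.00 26.00 0.00
      vertex 4.00 26.00 0.00
      vertex 0.00 0.00 0.00
    endloop
  endfacet
  facet normal 0.0000 0.0000 1.0000
    outer loop
      vertex 0.00 0.00 7.00
      vertex 15.00 0.00 7.00
      vertex 15.00 9.00 7.00
    endloop
  endfacet
  facet normal 0.0000 0.0000 1.0000
    outer loop
      vertex 0.00 0.00 7.00
      vertex 15.00 9.00 7.00
      vertex 4.00 9.00 7.00
    endloop
  endfacet
  facet normal 0.0000 0.0000 1.0000
    outer loop
      vertex 0.00 0.00 7.00
      vertex 4.00 9.00 7.00
      vertex 4.00 26.00 7.00
    endloop
  endfacet
  facet normal 0.0000 0.0000 1.0000
    outer loop
      vertex 0.00 0.00 7.00
      vertex 4.00 26.00 7.00
      vertex 0.00 26.00 7.00
    endloop
  endfacet
  facet normal 0.0000 -1.0000 0.0000
    outer loop
      vertex 0.00 0.00 0.00
      vertex 15.00 0.00 0.00
      vertex 15.00 0.00 7.00
    endloop
  endfacet
  facet normal 0.0000 -1.0000 0.0000
    outer loop
      vertex 0.00 0.00 0.00
      vertex 15.00 0.00 7.00
      vertex 0.00 0.00 7.00
    endloop
  endfacet
  facet normal 1.0000 0.0000 0.0000
    outer loop
      vertex 15.00 0.00 0.00
      vertex 15.00 9.00 0.00
      vertex 15.00 9.00 7.00
    endloop
  endfacet
  facet normal 1.0000 0.0000 0.0000
    outer loop
      vertex 15.00 0.00 0.00
      vertex 15.00 9.00 7.00
      vertex 15.00 0.00 7.00
    endloop
  endfacet
  facet normal 0.0000 1.0000 0.0000
    outer loop
      vertex 15.00 9.00 0.00
      vertex 4.00 9.00 0.00
      vertex 4.00 9.00 7.00
    endloop
  endfacet
  facet normal 0.0000 1.0000 0.0000
    outer loop
      vertex 15.00 9.00 0.00
      vertex 4.00 9.00 7.00
      vertex 15.00 9.00 7.00
    endloop
  endfacet
  facet normal 1.0000 0.0000 0.0000
    outer loop
      vertex 4.00 9.00 0.00
      vertex 4.00 26.00 0.00
      vertex 4.00 26.00 7.00
    endloop
  endfacet
  facet normal 1.0000 0.0000 0.0000
    outer loop
      vertex 4.00 9.00 0.00
      vertex 4.00 26.00 7.00
      vertex 4.00 9.00 7.00
    endloop
  endfacet
  facet normal 0.0000 1.0000 0.0000
    outer loop
      vertex 4.00 26.00 0.00
      vertex 0.00 26.00 0.00
      vertex 0.00 26.00 7.00
    endloop
  endfacet
  facet normal 0.0000 1.0000 0.0000
    outer loop
      vertex 4.00 26.00 0.00
      vertex 0.00 26.00 7.00
      vertex 4.00 26.00 7.00
    endloop
  endfacet
  facet normal -1.0000 0.0000 0.0000
    outer loop
      vertex 0.00 26.00 0.00
      vertex 0.00 0.00 0.00
      vertex 0.00 0.00 7.00
    endloop
  endfacet
  facet normal -1.0000 0.0000 0.0000
    outer loop
      vertex 0.00 26.00 0.00
      vertex 0.00 0.00 7.00
      vertex 0.00 26.00 7.00
    endloop
  endfacet
endsolid part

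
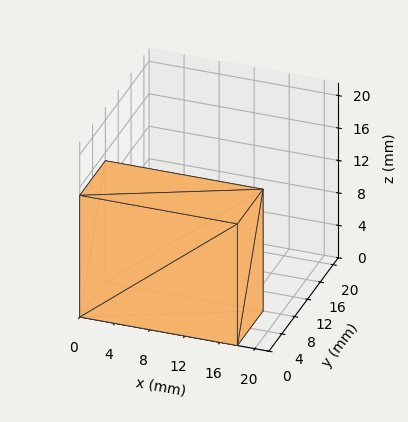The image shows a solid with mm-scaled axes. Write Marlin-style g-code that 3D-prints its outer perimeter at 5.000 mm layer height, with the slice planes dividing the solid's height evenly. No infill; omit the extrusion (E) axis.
Reading the render: the shape is a rectangular box, roughly 18 × 8 mm footprint and 15 mm tall (dimensions read to the nearest mm from the axis ticks). For the g-code, the solid's height is divided into equal slices at the stated Δz and each level perimeter traced with G1 moves after a G0 lift.

; perimeter-only toolpath
G21 ; units = mm
G90 ; absolute positioning
G28 ; home
; layer 1
G0 Z5.000
G0 X0.000 Y0.000
G1 X18.000 Y0.000
G1 X18.000 Y8.000
G1 X0.000 Y8.000
G1 X0.000 Y0.000
; layer 2
G0 Z10.000
G0 X0.000 Y0.000
G1 X18.000 Y0.000
G1 X18.000 Y8.000
G1 X0.000 Y8.000
G1 X0.000 Y0.000
; layer 3
G0 Z15.000
G0 X0.000 Y0.000
G1 X18.000 Y0.000
G1 X18.000 Y8.000
G1 X0.000 Y8.000
G1 X0.000 Y0.000
M2 ; end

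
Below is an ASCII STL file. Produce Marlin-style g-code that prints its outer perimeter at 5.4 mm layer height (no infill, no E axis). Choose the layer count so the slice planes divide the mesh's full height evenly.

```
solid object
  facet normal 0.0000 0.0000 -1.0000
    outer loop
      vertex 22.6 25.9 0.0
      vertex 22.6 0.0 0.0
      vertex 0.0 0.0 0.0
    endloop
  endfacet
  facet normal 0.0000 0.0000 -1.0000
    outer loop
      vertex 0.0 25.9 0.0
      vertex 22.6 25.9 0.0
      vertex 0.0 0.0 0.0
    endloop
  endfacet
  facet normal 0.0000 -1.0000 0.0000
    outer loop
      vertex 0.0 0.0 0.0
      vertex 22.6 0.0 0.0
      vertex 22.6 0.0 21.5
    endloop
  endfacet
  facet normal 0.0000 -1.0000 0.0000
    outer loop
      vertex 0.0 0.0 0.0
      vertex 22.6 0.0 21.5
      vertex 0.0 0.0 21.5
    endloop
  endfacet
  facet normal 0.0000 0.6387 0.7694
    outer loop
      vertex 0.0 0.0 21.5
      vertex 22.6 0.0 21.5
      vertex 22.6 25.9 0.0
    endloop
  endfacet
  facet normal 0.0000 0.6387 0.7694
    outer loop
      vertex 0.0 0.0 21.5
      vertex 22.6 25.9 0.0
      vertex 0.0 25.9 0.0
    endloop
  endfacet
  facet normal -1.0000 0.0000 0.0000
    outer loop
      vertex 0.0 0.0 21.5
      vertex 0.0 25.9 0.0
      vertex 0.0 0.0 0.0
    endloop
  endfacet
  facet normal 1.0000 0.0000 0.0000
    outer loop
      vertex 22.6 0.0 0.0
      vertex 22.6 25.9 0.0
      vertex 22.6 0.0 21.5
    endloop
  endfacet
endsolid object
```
; perimeter-only toolpath
G21 ; units = mm
G90 ; absolute positioning
G28 ; home
; layer 1
G0 Z5.4
G0 X0.0 Y0.0
G1 X22.6 Y0.0
G1 X22.6 Y19.4
G1 X0.0 Y19.4
G1 X0.0 Y0.0
; layer 2
G0 Z10.8
G0 X0.0 Y0.0
G1 X22.6 Y0.0
G1 X22.6 Y12.9
G1 X0.0 Y12.9
G1 X0.0 Y0.0
; layer 3
G0 Z16.1
G0 X0.0 Y0.0
G1 X22.6 Y0.0
G1 X22.6 Y6.5
G1 X0.0 Y6.5
G1 X0.0 Y0.0
M2 ; end

The solid is a wedge (ramp): 22.6 × 25.9 mm base, rising to 21.5 mm along the y=0 edge and sloping linearly to z=0 at y=25.9. Slicing at Δz = 5.4 mm — 4 equal slices spanning the solid's height, so layer i sits at z = i·h/4 — gives 3 non-empty perimeters. Each is a 4-segment closed polygon; G0 lifts to the layer z and rapids to the start vertex, then G1 traces the edges. The cross-section shrinks linearly with z (the slice at the apex is degenerate and omitted).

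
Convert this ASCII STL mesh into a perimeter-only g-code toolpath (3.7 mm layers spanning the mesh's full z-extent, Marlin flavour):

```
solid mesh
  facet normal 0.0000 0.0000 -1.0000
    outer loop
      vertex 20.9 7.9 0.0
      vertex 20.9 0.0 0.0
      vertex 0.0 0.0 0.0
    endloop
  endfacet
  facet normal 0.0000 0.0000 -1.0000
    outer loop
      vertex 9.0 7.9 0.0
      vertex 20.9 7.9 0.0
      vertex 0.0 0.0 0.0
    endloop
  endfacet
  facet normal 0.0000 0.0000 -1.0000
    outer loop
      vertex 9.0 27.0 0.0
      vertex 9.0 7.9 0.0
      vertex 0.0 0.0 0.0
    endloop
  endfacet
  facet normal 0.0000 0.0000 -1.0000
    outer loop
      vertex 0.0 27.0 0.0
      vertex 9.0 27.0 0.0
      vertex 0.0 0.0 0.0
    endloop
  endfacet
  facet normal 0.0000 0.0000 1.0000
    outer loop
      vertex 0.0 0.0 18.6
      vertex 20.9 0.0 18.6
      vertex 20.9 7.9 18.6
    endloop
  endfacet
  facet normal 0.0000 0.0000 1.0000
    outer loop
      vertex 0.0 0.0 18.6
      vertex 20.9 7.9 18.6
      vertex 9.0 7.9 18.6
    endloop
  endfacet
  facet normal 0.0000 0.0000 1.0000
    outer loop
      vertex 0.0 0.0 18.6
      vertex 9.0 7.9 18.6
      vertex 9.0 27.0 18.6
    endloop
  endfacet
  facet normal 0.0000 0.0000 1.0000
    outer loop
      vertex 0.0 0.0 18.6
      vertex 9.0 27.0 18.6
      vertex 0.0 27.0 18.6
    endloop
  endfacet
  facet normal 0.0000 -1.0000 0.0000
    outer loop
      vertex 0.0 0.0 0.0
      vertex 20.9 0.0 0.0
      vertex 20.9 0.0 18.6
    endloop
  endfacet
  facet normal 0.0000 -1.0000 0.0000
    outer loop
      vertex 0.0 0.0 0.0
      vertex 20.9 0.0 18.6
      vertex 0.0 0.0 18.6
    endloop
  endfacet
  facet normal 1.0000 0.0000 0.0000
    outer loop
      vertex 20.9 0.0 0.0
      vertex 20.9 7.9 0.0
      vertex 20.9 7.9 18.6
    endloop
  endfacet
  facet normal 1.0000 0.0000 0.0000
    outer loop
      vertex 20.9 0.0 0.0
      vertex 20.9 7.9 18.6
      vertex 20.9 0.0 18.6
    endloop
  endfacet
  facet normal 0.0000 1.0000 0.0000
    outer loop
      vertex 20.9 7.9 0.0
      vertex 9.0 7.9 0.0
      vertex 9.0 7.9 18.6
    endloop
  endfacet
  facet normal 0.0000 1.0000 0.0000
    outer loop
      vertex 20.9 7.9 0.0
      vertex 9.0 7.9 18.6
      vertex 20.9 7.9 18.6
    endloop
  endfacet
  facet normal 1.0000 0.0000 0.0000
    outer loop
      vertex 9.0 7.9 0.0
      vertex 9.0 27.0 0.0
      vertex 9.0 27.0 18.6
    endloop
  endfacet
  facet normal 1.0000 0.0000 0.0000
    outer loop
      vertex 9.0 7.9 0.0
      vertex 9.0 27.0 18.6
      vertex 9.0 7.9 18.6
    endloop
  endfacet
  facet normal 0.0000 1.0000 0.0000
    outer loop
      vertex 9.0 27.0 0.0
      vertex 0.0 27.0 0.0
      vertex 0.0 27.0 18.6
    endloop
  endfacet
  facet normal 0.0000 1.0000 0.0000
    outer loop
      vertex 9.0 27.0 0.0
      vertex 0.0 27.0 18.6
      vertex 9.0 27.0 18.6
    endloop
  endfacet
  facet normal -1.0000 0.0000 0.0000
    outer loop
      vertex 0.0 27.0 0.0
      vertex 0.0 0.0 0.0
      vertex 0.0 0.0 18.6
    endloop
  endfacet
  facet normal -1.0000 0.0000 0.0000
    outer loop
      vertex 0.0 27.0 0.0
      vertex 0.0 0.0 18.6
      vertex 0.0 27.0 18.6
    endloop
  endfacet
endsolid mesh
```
; perimeter-only toolpath
G21 ; units = mm
G90 ; absolute positioning
G28 ; home
; layer 1
G0 Z3.7
G0 X0.0 Y0.0
G1 X20.9 Y0.0
G1 X20.9 Y7.9
G1 X9.0 Y7.9
G1 X9.0 Y27.0
G1 X0.0 Y27.0
G1 X0.0 Y0.0
; layer 2
G0 Z7.4
G0 X0.0 Y0.0
G1 X20.9 Y0.0
G1 X20.9 Y7.9
G1 X9.0 Y7.9
G1 X9.0 Y27.0
G1 X0.0 Y27.0
G1 X0.0 Y0.0
; layer 3
G0 Z11.2
G0 X0.0 Y0.0
G1 X20.9 Y0.0
G1 X20.9 Y7.9
G1 X9.0 Y7.9
G1 X9.0 Y27.0
G1 X0.0 Y27.0
G1 X0.0 Y0.0
; layer 4
G0 Z14.9
G0 X0.0 Y0.0
G1 X20.9 Y0.0
G1 X20.9 Y7.9
G1 X9.0 Y7.9
G1 X9.0 Y27.0
G1 X0.0 Y27.0
G1 X0.0 Y0.0
; layer 5
G0 Z18.6
G0 X0.0 Y0.0
G1 X20.9 Y0.0
G1 X20.9 Y7.9
G1 X9.0 Y7.9
G1 X9.0 Y27.0
G1 X0.0 Y27.0
G1 X0.0 Y0.0
M2 ; end

The solid is an L-shaped prism: outer 20.9 × 27 mm, arm thicknesses ≈ 7.9 mm (horizontal) and 9 mm (vertical), extruded 18.6 mm in z. Slicing at Δz = 3.7 mm — 5 equal slices spanning the solid's height, so layer i sits at z = i·h/5 — gives 5 non-empty perimeters. Each is a 6-segment closed polygon; G0 lifts to the layer z and rapids to the start vertex, then G1 traces the edges.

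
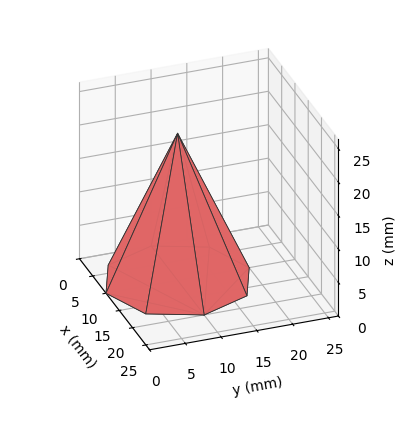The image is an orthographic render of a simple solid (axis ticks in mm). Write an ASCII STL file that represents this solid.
Reading the render: the shape is a regular 8-sided pyramid, base circumscribed radius ≈ 10 mm, apex at z ≈ 22 mm (dimensions read to the nearest mm from the axis ticks). For the STL, each face is triangulated and given an outward normal.

solid part
  facet normal 0.0000 0.0000 -1.0000
    outer loop
      vertex 10.000 20.000 0.000
      vertex 17.071 17.071 0.000
      vertex 20.000 10.000 0.000
    endloop
  endfacet
  facet normal 0.0000 0.0000 -1.0000
    outer loop
      vertex 2.929 17.071 0.000
      vertex 10.000 20.000 0.000
      vertex 20.000 10.000 0.000
    endloop
  endfacet
  facet normal 0.0000 0.0000 -1.0000
    outer loop
      vertex 0.000 10.000 0.000
      vertex 2.929 17.071 0.000
      vertex 20.000 10.000 0.000
    endloop
  endfacet
  facet normal 0.0000 0.0000 -1.0000
    outer loop
      vertex 2.929 2.929 0.000
      vertex 0.000 10.000 0.000
      vertex 20.000 10.000 0.000
    endloop
  endfacet
  facet normal 0.0000 0.0000 -1.0000
    outer loop
      vertex 10.000 0.000 0.000
      vertex 2.929 2.929 0.000
      vertex 20.000 10.000 0.000
    endloop
  endfacet
  facet normal 0.0000 0.0000 -1.0000
    outer loop
      vertex 17.071 2.929 0.000
      vertex 10.000 0.000 0.000
      vertex 20.000 10.000 0.000
    endloop
  endfacet
  facet normal 0.8518 0.3528 0.3872
    outer loop
      vertex 20.000 10.000 0.000
      vertex 17.071 17.071 0.000
      vertex 10.000 10.000 22.000
    endloop
  endfacet
  facet normal 0.3528 0.8518 0.3872
    outer loop
      vertex 17.071 17.071 0.000
      vertex 10.000 20.000 0.000
      vertex 10.000 10.000 22.000
    endloop
  endfacet
  facet normal -0.3528 0.8518 0.3872
    outer loop
      vertex 10.000 20.000 0.000
      vertex 2.929 17.071 0.000
      vertex 10.000 10.000 22.000
    endloop
  endfacet
  facet normal -0.8518 0.3528 0.3872
    outer loop
      vertex 2.929 17.071 0.000
      vertex 0.000 10.000 0.000
      vertex 10.000 10.000 22.000
    endloop
  endfacet
  facet normal -0.8518 -0.3528 0.3872
    outer loop
      vertex 0.000 10.000 0.000
      vertex 2.929 2.929 0.000
      vertex 10.000 10.000 22.000
    endloop
  endfacet
  facet normal -0.3528 -0.8518 0.3872
    outer loop
      vertex 2.929 2.929 0.000
      vertex 10.000 0.000 0.000
      vertex 10.000 10.000 22.000
    endloop
  endfacet
  facet normal 0.3528 -0.8518 0.3872
    outer loop
      vertex 10.000 0.000 0.000
      vertex 17.071 2.929 0.000
      vertex 10.000 10.000 22.000
    endloop
  endfacet
  facet normal 0.8518 -0.3528 0.3872
    outer loop
      vertex 17.071 2.929 0.000
      vertex 20.000 10.000 0.000
      vertex 10.000 10.000 22.000
    endloop
  endfacet
endsolid part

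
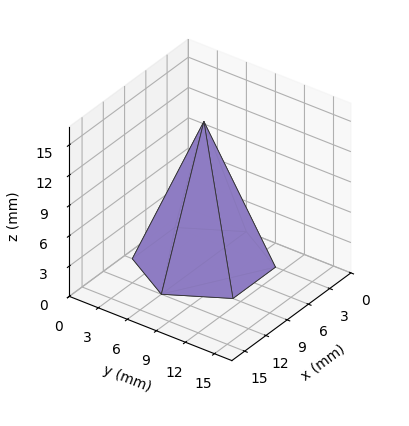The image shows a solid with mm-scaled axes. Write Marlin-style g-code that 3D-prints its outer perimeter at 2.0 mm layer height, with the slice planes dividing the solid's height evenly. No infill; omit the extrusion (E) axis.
Reading the render: the shape is a regular 6-sided pyramid, base circumscribed radius ≈ 6 mm, apex at z ≈ 14 mm (dimensions read to the nearest mm from the axis ticks). For the g-code, the solid's height is divided into equal slices at the stated Δz and each level perimeter traced with G1 moves after a G0 lift.

; perimeter-only toolpath
G21 ; units = mm
G90 ; absolute positioning
G28 ; home
; layer 1
G0 Z2.0
G0 X11.1 Y6.0
G1 X8.6 Y10.5
G1 X3.4 Y10.5
G1 X0.9 Y6.0
G1 X3.4 Y1.5
G1 X8.6 Y1.5
G1 X11.1 Y6.0
; layer 2
G0 Z4.0
G0 X10.3 Y6.0
G1 X8.1 Y9.7
G1 X3.9 Y9.7
G1 X1.7 Y6.0
G1 X3.9 Y2.3
G1 X8.1 Y2.3
G1 X10.3 Y6.0
; layer 3
G0 Z6.0
G0 X9.4 Y6.0
G1 X7.7 Y9.0
G1 X4.3 Y9.0
G1 X2.6 Y6.0
G1 X4.3 Y3.0
G1 X7.7 Y3.0
G1 X9.4 Y6.0
; layer 4
G0 Z8.0
G0 X8.6 Y6.0
G1 X7.3 Y8.2
G1 X4.7 Y8.2
G1 X3.4 Y6.0
G1 X4.7 Y3.8
G1 X7.3 Y3.8
G1 X8.6 Y6.0
; layer 5
G0 Z10.0
G0 X7.7 Y6.0
G1 X6.9 Y7.5
G1 X5.1 Y7.5
G1 X4.3 Y6.0
G1 X5.1 Y4.5
G1 X6.9 Y4.5
G1 X7.7 Y6.0
; layer 6
G0 Z12.0
G0 X6.9 Y6.0
G1 X6.4 Y6.7
G1 X5.6 Y6.7
G1 X5.1 Y6.0
G1 X5.6 Y5.3
G1 X6.4 Y5.3
G1 X6.9 Y6.0
M2 ; end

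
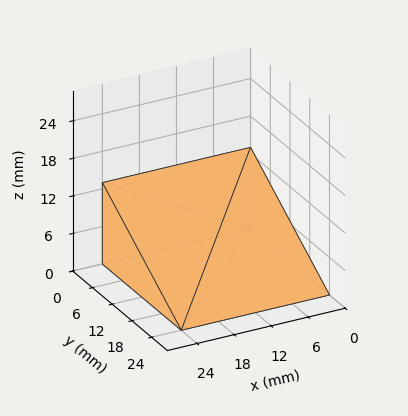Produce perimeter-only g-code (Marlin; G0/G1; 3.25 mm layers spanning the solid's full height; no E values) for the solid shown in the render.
Reading the render: the shape is a wedge (ramp): 24 × 24 mm base, rising to 13 mm along the y=0 edge and sloping linearly to z=0 at y=24 (dimensions read to the nearest mm from the axis ticks). For the g-code, the solid's height is divided into equal slices at the stated Δz and each level perimeter traced with G1 moves after a G0 lift.

; perimeter-only toolpath
G21 ; units = mm
G90 ; absolute positioning
G28 ; home
; layer 1
G0 Z3.25
G0 X0.00 Y0.00
G1 X24.00 Y0.00
G1 X24.00 Y18.00
G1 X0.00 Y18.00
G1 X0.00 Y0.00
; layer 2
G0 Z6.50
G0 X0.00 Y0.00
G1 X24.00 Y0.00
G1 X24.00 Y12.00
G1 X0.00 Y12.00
G1 X0.00 Y0.00
; layer 3
G0 Z9.75
G0 X0.00 Y0.00
G1 X24.00 Y0.00
G1 X24.00 Y6.00
G1 X0.00 Y6.00
G1 X0.00 Y0.00
M2 ; end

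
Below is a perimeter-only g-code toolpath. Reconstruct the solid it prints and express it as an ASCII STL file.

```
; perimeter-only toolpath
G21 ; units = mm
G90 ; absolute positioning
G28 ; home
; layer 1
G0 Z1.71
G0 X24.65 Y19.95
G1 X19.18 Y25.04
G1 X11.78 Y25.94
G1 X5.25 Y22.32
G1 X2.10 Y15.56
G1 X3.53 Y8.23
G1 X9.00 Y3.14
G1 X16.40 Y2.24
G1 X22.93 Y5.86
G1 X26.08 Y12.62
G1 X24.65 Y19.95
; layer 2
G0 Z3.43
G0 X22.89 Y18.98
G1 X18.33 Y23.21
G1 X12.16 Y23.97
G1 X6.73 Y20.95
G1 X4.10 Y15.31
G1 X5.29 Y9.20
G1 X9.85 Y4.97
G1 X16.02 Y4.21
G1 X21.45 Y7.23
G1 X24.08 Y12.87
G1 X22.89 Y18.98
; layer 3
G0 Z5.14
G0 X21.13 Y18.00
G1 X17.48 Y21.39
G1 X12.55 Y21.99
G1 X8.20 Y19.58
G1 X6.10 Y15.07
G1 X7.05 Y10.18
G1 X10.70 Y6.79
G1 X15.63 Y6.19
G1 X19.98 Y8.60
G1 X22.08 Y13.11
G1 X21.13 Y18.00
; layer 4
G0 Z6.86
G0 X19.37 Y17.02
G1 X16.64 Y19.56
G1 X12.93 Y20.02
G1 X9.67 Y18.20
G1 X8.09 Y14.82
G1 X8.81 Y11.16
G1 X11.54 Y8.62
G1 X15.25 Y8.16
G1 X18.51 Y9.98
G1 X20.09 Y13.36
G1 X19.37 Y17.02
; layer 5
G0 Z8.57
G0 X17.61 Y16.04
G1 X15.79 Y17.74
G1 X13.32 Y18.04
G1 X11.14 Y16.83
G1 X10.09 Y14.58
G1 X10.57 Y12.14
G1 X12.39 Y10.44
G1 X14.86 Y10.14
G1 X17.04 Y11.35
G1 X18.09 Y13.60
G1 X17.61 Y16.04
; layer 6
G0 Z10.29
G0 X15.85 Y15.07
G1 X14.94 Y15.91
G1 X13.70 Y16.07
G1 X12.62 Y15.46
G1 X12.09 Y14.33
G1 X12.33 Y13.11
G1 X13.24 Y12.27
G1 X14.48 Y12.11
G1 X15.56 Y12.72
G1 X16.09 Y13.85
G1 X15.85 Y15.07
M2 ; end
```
solid part
  facet normal 0.0000 0.0000 -1.0000
    outer loop
      vertex 11.39 27.92 0.00
      vertex 20.03 26.86 0.00
      vertex 26.41 20.93 0.00
    endloop
  endfacet
  facet normal 0.0000 0.0000 -1.0000
    outer loop
      vertex 3.78 23.69 0.00
      vertex 11.39 27.92 0.00
      vertex 26.41 20.93 0.00
    endloop
  endfacet
  facet normal 0.0000 0.0000 -1.0000
    outer loop
      vertex 0.10 15.80 0.00
      vertex 3.78 23.69 0.00
      vertex 26.41 20.93 0.00
    endloop
  endfacet
  facet normal 0.0000 0.0000 -1.0000
    outer loop
      vertex 1.77 7.25 0.00
      vertex 0.10 15.80 0.00
      vertex 26.41 20.93 0.00
    endloop
  endfacet
  facet normal 0.0000 0.0000 -1.0000
    outer loop
      vertex 8.15 1.32 0.00
      vertex 1.77 7.25 0.00
      vertex 26.41 20.93 0.00
    endloop
  endfacet
  facet normal 0.0000 0.0000 -1.0000
    outer loop
      vertex 16.79 0.26 0.00
      vertex 8.15 1.32 0.00
      vertex 26.41 20.93 0.00
    endloop
  endfacet
  facet normal 0.0000 0.0000 -1.0000
    outer loop
      vertex 24.40 4.49 0.00
      vertex 16.79 0.26 0.00
      vertex 26.41 20.93 0.00
    endloop
  endfacet
  facet normal 0.0000 0.0000 -1.0000
    outer loop
      vertex 28.08 12.38 0.00
      vertex 24.40 4.49 0.00
      vertex 26.41 20.93 0.00
    endloop
  endfacet
  facet normal 0.4542 0.4887 0.7449
    outer loop
      vertex 26.41 20.93 0.00
      vertex 20.03 26.86 0.00
      vertex 14.09 14.09 12.00
    endloop
  endfacet
  facet normal 0.0812 0.6622 0.7449
    outer loop
      vertex 20.03 26.86 0.00
      vertex 11.39 27.92 0.00
      vertex 14.09 14.09 12.00
    endloop
  endfacet
  facet normal -0.3241 0.5831 0.7449
    outer loop
      vertex 11.39 27.92 0.00
      vertex 3.78 23.69 0.00
      vertex 14.09 14.09 12.00
    endloop
  endfacet
  facet normal -0.6046 0.2820 0.7450
    outer loop
      vertex 3.78 23.69 0.00
      vertex 0.10 15.80 0.00
      vertex 14.09 14.09 12.00
    endloop
  endfacet
  facet normal -0.6547 -0.1279 0.7450
    outer loop
      vertex 0.10 15.80 0.00
      vertex 1.77 7.25 0.00
      vertex 14.09 14.09 12.00
    endloop
  endfacet
  facet normal -0.4542 -0.4887 0.7449
    outer loop
      vertex 1.77 7.25 0.00
      vertex 8.15 1.32 0.00
      vertex 14.09 14.09 12.00
    endloop
  endfacet
  facet normal -0.0812 -0.6622 0.7449
    outer loop
      vertex 8.15 1.32 0.00
      vertex 16.79 0.26 0.00
      vertex 14.09 14.09 12.00
    endloop
  endfacet
  facet normal 0.3241 -0.5831 0.7449
    outer loop
      vertex 16.79 0.26 0.00
      vertex 24.40 4.49 0.00
      vertex 14.09 14.09 12.00
    endloop
  endfacet
  facet normal 0.6046 -0.2820 0.7450
    outer loop
      vertex 24.40 4.49 0.00
      vertex 28.08 12.38 0.00
      vertex 14.09 14.09 12.00
    endloop
  endfacet
  facet normal 0.6547 0.1279 0.7450
    outer loop
      vertex 28.08 12.38 0.00
      vertex 26.41 20.93 0.00
      vertex 14.09 14.09 12.00
    endloop
  endfacet
endsolid part

The G0 Z moves step by Δz≈1.71 mm. The G1 loops shrink linearly with z, so the solid tapers from its base footprint up to z≈12. Closing with a flat bottom cap and the tapered top and triangulating gives 18 facets — a regular 10-sided pyramid, base circumscribed radius ≈ 14.1 mm, apex at z ≈ 12 mm.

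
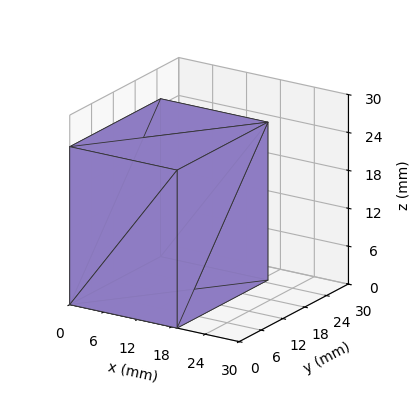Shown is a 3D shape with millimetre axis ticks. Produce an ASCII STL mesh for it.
Reading the render: the shape is a rectangular box, roughly 19 × 25 mm footprint and 25 mm tall (dimensions read to the nearest mm from the axis ticks). For the STL, each face is triangulated and given an outward normal.

solid part
  facet normal 0.0000 0.0000 -1.0000
    outer loop
      vertex 19.00 25.00 0.00
      vertex 19.00 0.00 0.00
      vertex 0.00 0.00 0.00
    endloop
  endfacet
  facet normal 0.0000 0.0000 -1.0000
    outer loop
      vertex 0.00 25.00 0.00
      vertex 19.00 25.00 0.00
      vertex 0.00 0.00 0.00
    endloop
  endfacet
  facet normal 0.0000 0.0000 1.0000
    outer loop
      vertex 0.00 0.00 25.00
      vertex 19.00 0.00 25.00
      vertex 19.00 25.00 25.00
    endloop
  endfacet
  facet normal 0.0000 0.0000 1.0000
    outer loop
      vertex 0.00 0.00 25.00
      vertex 19.00 25.00 25.00
      vertex 0.00 25.00 25.00
    endloop
  endfacet
  facet normal 0.0000 -1.0000 0.0000
    outer loop
      vertex 0.00 0.00 0.00
      vertex 19.00 0.00 0.00
      vertex 19.00 0.00 25.00
    endloop
  endfacet
  facet normal 0.0000 -1.0000 0.0000
    outer loop
      vertex 0.00 0.00 0.00
      vertex 19.00 0.00 25.00
      vertex 0.00 0.00 25.00
    endloop
  endfacet
  facet normal 0.0000 1.0000 0.0000
    outer loop
      vertex 19.00 25.00 25.00
      vertex 19.00 25.00 0.00
      vertex 0.00 25.00 0.00
    endloop
  endfacet
  facet normal 0.0000 1.0000 0.0000
    outer loop
      vertex 0.00 25.00 25.00
      vertex 19.00 25.00 25.00
      vertex 0.00 25.00 0.00
    endloop
  endfacet
  facet normal -1.0000 0.0000 0.0000
    outer loop
      vertex 0.00 25.00 25.00
      vertex 0.00 25.00 0.00
      vertex 0.00 0.00 0.00
    endloop
  endfacet
  facet normal -1.0000 0.0000 0.0000
    outer loop
      vertex 0.00 0.00 25.00
      vertex 0.00 25.00 25.00
      vertex 0.00 0.00 0.00
    endloop
  endfacet
  facet normal 1.0000 0.0000 0.0000
    outer loop
      vertex 19.00 0.00 0.00
      vertex 19.00 25.00 0.00
      vertex 19.00 25.00 25.00
    endloop
  endfacet
  facet normal 1.0000 0.0000 0.0000
    outer loop
      vertex 19.00 0.00 0.00
      vertex 19.00 25.00 25.00
      vertex 19.00 0.00 25.00
    endloop
  endfacet
endsolid part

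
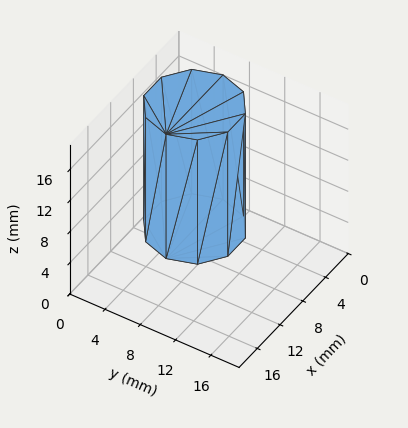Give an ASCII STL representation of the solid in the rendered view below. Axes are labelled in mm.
Reading the render: the shape is a regular 10-sided prism (a cylinder approximated with 10 flat sides), circumscribed radius ≈ 5 mm, height ≈ 16 mm (dimensions read to the nearest mm from the axis ticks). For the STL, each face is triangulated and given an outward normal.

solid part
  facet normal 0.0000 0.0000 -1.0000
    outer loop
      vertex 6.55 9.76 0.00
      vertex 9.05 7.94 0.00
      vertex 10.00 5.00 0.00
    endloop
  endfacet
  facet normal 0.0000 0.0000 -1.0000
    outer loop
      vertex 3.45 9.76 0.00
      vertex 6.55 9.76 0.00
      vertex 10.00 5.00 0.00
    endloop
  endfacet
  facet normal 0.0000 0.0000 -1.0000
    outer loop
      vertex 0.95 7.94 0.00
      vertex 3.45 9.76 0.00
      vertex 10.00 5.00 0.00
    endloop
  endfacet
  facet normal 0.0000 0.0000 -1.0000
    outer loop
      vertex 0.00 5.00 0.00
      vertex 0.95 7.94 0.00
      vertex 10.00 5.00 0.00
    endloop
  endfacet
  facet normal 0.0000 0.0000 -1.0000
    outer loop
      vertex 0.95 2.06 0.00
      vertex 0.00 5.00 0.00
      vertex 10.00 5.00 0.00
    endloop
  endfacet
  facet normal 0.0000 0.0000 -1.0000
    outer loop
      vertex 3.45 0.24 0.00
      vertex 0.95 2.06 0.00
      vertex 10.00 5.00 0.00
    endloop
  endfacet
  facet normal 0.0000 0.0000 -1.0000
    outer loop
      vertex 6.55 0.24 0.00
      vertex 3.45 0.24 0.00
      vertex 10.00 5.00 0.00
    endloop
  endfacet
  facet normal 0.0000 0.0000 -1.0000
    outer loop
      vertex 9.05 2.06 0.00
      vertex 6.55 0.24 0.00
      vertex 10.00 5.00 0.00
    endloop
  endfacet
  facet normal 0.0000 0.0000 1.0000
    outer loop
      vertex 10.00 5.00 16.00
      vertex 9.05 7.94 16.00
      vertex 6.55 9.76 16.00
    endloop
  endfacet
  facet normal 0.0000 0.0000 1.0000
    outer loop
      vertex 10.00 5.00 16.00
      vertex 6.55 9.76 16.00
      vertex 3.45 9.76 16.00
    endloop
  endfacet
  facet normal 0.0000 0.0000 1.0000
    outer loop
      vertex 10.00 5.00 16.00
      vertex 3.45 9.76 16.00
      vertex 0.95 7.94 16.00
    endloop
  endfacet
  facet normal 0.0000 0.0000 1.0000
    outer loop
      vertex 10.00 5.00 16.00
      vertex 0.95 7.94 16.00
      vertex 0.00 5.00 16.00
    endloop
  endfacet
  facet normal 0.0000 0.0000 1.0000
    outer loop
      vertex 10.00 5.00 16.00
      vertex 0.00 5.00 16.00
      vertex 0.95 2.06 16.00
    endloop
  endfacet
  facet normal 0.0000 0.0000 1.0000
    outer loop
      vertex 10.00 5.00 16.00
      vertex 0.95 2.06 16.00
      vertex 3.45 0.24 16.00
    endloop
  endfacet
  facet normal 0.0000 0.0000 1.0000
    outer loop
      vertex 10.00 5.00 16.00
      vertex 3.45 0.24 16.00
      vertex 6.55 0.24 16.00
    endloop
  endfacet
  facet normal 0.0000 0.0000 1.0000
    outer loop
      vertex 10.00 5.00 16.00
      vertex 6.55 0.24 16.00
      vertex 9.05 2.06 16.00
    endloop
  endfacet
  facet normal 0.9516 0.3075 0.0000
    outer loop
      vertex 10.00 5.00 0.00
      vertex 9.05 7.94 0.00
      vertex 9.05 7.94 16.00
    endloop
  endfacet
  facet normal 0.9516 0.3075 0.0000
    outer loop
      vertex 10.00 5.00 0.00
      vertex 9.05 7.94 16.00
      vertex 10.00 5.00 16.00
    endloop
  endfacet
  facet normal 0.5886 0.8085 0.0000
    outer loop
      vertex 9.05 7.94 0.00
      vertex 6.55 9.76 0.00
      vertex 6.55 9.76 16.00
    endloop
  endfacet
  facet normal 0.5886 0.8085 0.0000
    outer loop
      vertex 9.05 7.94 0.00
      vertex 6.55 9.76 16.00
      vertex 9.05 7.94 16.00
    endloop
  endfacet
  facet normal 0.0000 1.0000 0.0000
    outer loop
      vertex 6.55 9.76 0.00
      vertex 3.45 9.76 0.00
      vertex 3.45 9.76 16.00
    endloop
  endfacet
  facet normal 0.0000 1.0000 0.0000
    outer loop
      vertex 6.55 9.76 0.00
      vertex 3.45 9.76 16.00
      vertex 6.55 9.76 16.00
    endloop
  endfacet
  facet normal -0.5886 0.8085 0.0000
    outer loop
      vertex 3.45 9.76 0.00
      vertex 0.95 7.94 0.00
      vertex 0.95 7.94 16.00
    endloop
  endfacet
  facet normal -0.5886 0.8085 0.0000
    outer loop
      vertex 3.45 9.76 0.00
      vertex 0.95 7.94 16.00
      vertex 3.45 9.76 16.00
    endloop
  endfacet
  facet normal -0.9516 0.3075 0.0000
    outer loop
      vertex 0.95 7.94 0.00
      vertex 0.00 5.00 0.00
      vertex 0.00 5.00 16.00
    endloop
  endfacet
  facet normal -0.9516 0.3075 0.0000
    outer loop
      vertex 0.95 7.94 0.00
      vertex 0.00 5.00 16.00
      vertex 0.95 7.94 16.00
    endloop
  endfacet
  facet normal -0.9516 -0.3075 0.0000
    outer loop
      vertex 0.00 5.00 0.00
      vertex 0.95 2.06 0.00
      vertex 0.95 2.06 16.00
    endloop
  endfacet
  facet normal -0.9516 -0.3075 0.0000
    outer loop
      vertex 0.00 5.00 0.00
      vertex 0.95 2.06 16.00
      vertex 0.00 5.00 16.00
    endloop
  endfacet
  facet normal -0.5886 -0.8085 0.0000
    outer loop
      vertex 0.95 2.06 0.00
      vertex 3.45 0.24 0.00
      vertex 3.45 0.24 16.00
    endloop
  endfacet
  facet normal -0.5886 -0.8085 0.0000
    outer loop
      vertex 0.95 2.06 0.00
      vertex 3.45 0.24 16.00
      vertex 0.95 2.06 16.00
    endloop
  endfacet
  facet normal 0.0000 -1.0000 0.0000
    outer loop
      vertex 3.45 0.24 0.00
      vertex 6.55 0.24 0.00
      vertex 6.55 0.24 16.00
    endloop
  endfacet
  facet normal 0.0000 -1.0000 0.0000
    outer loop
      vertex 3.45 0.24 0.00
      vertex 6.55 0.24 16.00
      vertex 3.45 0.24 16.00
    endloop
  endfacet
  facet normal 0.5886 -0.8085 0.0000
    outer loop
      vertex 6.55 0.24 0.00
      vertex 9.05 2.06 0.00
      vertex 9.05 2.06 16.00
    endloop
  endfacet
  facet normal 0.5886 -0.8085 0.0000
    outer loop
      vertex 6.55 0.24 0.00
      vertex 9.05 2.06 16.00
      vertex 6.55 0.24 16.00
    endloop
  endfacet
  facet normal 0.9516 -0.3075 0.0000
    outer loop
      vertex 9.05 2.06 0.00
      vertex 10.00 5.00 0.00
      vertex 10.00 5.00 16.00
    endloop
  endfacet
  facet normal 0.9516 -0.3075 0.0000
    outer loop
      vertex 9.05 2.06 0.00
      vertex 10.00 5.00 16.00
      vertex 9.05 2.06 16.00
    endloop
  endfacet
endsolid part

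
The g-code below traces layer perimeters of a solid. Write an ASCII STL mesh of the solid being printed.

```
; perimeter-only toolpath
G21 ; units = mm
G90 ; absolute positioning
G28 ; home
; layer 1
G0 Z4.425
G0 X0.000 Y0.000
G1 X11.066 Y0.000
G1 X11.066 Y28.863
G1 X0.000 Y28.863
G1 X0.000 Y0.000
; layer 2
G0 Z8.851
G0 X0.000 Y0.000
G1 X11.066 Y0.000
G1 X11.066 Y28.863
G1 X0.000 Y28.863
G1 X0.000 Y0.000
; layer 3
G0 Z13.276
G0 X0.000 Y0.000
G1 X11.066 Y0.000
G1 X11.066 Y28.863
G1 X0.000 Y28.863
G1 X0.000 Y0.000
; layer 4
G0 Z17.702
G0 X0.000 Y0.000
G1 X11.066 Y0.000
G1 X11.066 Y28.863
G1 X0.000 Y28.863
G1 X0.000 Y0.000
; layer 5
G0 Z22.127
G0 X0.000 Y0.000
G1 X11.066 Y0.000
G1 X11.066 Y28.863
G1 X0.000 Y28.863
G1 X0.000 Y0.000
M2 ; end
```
solid part
  facet normal 0.0000 0.0000 -1.0000
    outer loop
      vertex 11.066 28.863 0.000
      vertex 11.066 0.000 0.000
      vertex 0.000 0.000 0.000
    endloop
  endfacet
  facet normal 0.0000 0.0000 -1.0000
    outer loop
      vertex 0.000 28.863 0.000
      vertex 11.066 28.863 0.000
      vertex 0.000 0.000 0.000
    endloop
  endfacet
  facet normal 0.0000 0.0000 1.0000
    outer loop
      vertex 0.000 0.000 22.127
      vertex 11.066 0.000 22.127
      vertex 11.066 28.863 22.127
    endloop
  endfacet
  facet normal 0.0000 0.0000 1.0000
    outer loop
      vertex 0.000 0.000 22.127
      vertex 11.066 28.863 22.127
      vertex 0.000 28.863 22.127
    endloop
  endfacet
  facet normal 0.0000 -1.0000 0.0000
    outer loop
      vertex 0.000 0.000 0.000
      vertex 11.066 0.000 0.000
      vertex 11.066 0.000 22.127
    endloop
  endfacet
  facet normal 0.0000 -1.0000 0.0000
    outer loop
      vertex 0.000 0.000 0.000
      vertex 11.066 0.000 22.127
      vertex 0.000 0.000 22.127
    endloop
  endfacet
  facet normal 0.0000 1.0000 0.0000
    outer loop
      vertex 11.066 28.863 22.127
      vertex 11.066 28.863 0.000
      vertex 0.000 28.863 0.000
    endloop
  endfacet
  facet normal 0.0000 1.0000 0.0000
    outer loop
      vertex 0.000 28.863 22.127
      vertex 11.066 28.863 22.127
      vertex 0.000 28.863 0.000
    endloop
  endfacet
  facet normal -1.0000 0.0000 0.0000
    outer loop
      vertex 0.000 28.863 22.127
      vertex 0.000 28.863 0.000
      vertex 0.000 0.000 0.000
    endloop
  endfacet
  facet normal -1.0000 0.0000 0.0000
    outer loop
      vertex 0.000 0.000 22.127
      vertex 0.000 28.863 22.127
      vertex 0.000 0.000 0.000
    endloop
  endfacet
  facet normal 1.0000 0.0000 0.0000
    outer loop
      vertex 11.066 0.000 0.000
      vertex 11.066 28.863 0.000
      vertex 11.066 28.863 22.127
    endloop
  endfacet
  facet normal 1.0000 0.0000 0.0000
    outer loop
      vertex 11.066 0.000 0.000
      vertex 11.066 28.863 22.127
      vertex 11.066 0.000 22.127
    endloop
  endfacet
endsolid part

The G0 Z moves step by Δz≈4.425 mm. Every layer's G1 loop is the same polygon, so the solid is a straight extrusion of it from z=0 to z≈22.1. Closing with flat bottom and top caps and triangulating gives 12 facets — a rectangular box, roughly 11.1 × 28.9 mm footprint and 22.1 mm tall.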